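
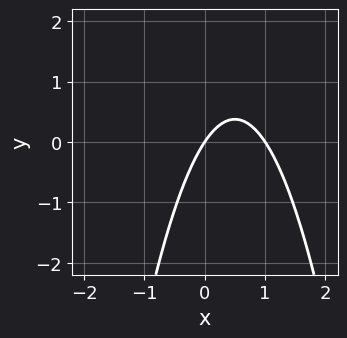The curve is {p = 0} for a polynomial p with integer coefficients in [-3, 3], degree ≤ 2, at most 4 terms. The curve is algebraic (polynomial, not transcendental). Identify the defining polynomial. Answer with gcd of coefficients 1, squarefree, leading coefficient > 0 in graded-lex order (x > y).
1. deg p = 2. The shape is more complex than any degree-1 curve.
2. Observable constraints: it crosses the y-axis at the gridline y = 0; among the integer gridlines, it crosses the x-axis at x ∈ {0, 1}.
3. Matching integer coefficients to the picture gives p.

3*x^2 - 3*x + 2*y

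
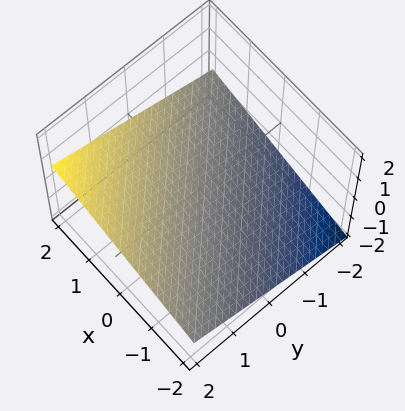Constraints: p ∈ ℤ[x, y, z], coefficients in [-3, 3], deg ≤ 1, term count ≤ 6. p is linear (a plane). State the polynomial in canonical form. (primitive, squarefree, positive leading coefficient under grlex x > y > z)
x + y - 3*z - 2

deg p = 1. Every cross-section is a straight line — this is a plane.
Observable constraints: it crosses the x-axis at the gridline x = 2; it crosses the y-axis at the gridline y = 2.
Fitting integer coefficients to these (and the overall shape) gives p.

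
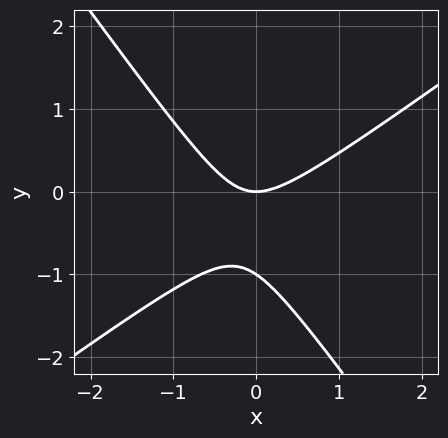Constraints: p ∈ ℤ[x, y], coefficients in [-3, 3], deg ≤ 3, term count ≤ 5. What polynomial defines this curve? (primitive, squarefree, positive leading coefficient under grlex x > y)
3*x^2 - 2*x*y - 3*y^2 - 3*y

(a) The degree is 2 — no degree-1 curve has this shape.
(b) From the visible intercepts: one x-axis crossing is at x = 0; among the integer gridlines, it crosses the y-axis at y ∈ {-1, 0}.
(c) Matching integer coefficients to the picture gives p.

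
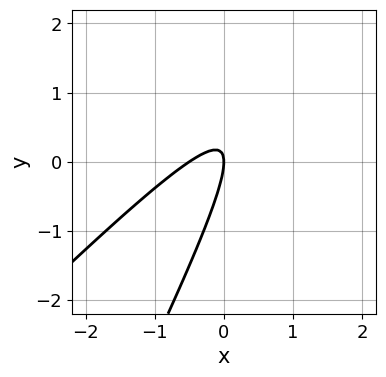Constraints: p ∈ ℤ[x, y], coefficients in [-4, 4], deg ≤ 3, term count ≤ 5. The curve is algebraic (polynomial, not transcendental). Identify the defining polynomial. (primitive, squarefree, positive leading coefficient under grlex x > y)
2*x^2 - 3*x*y + y^2 + x

(a) The degree is 2 — a generic line meets the curve in up to 2 points.
(b) Observable constraints: it meets the y-axis at y = 0 (among the integer gridlines); one x-axis crossing is at x = 0.
(c) Putting this together gives p.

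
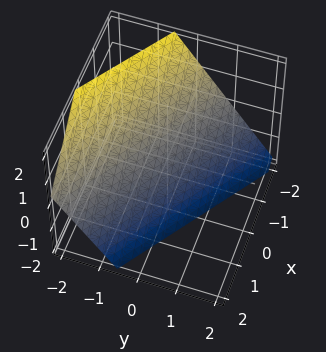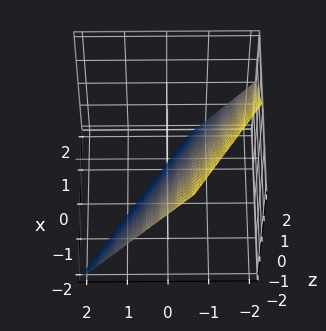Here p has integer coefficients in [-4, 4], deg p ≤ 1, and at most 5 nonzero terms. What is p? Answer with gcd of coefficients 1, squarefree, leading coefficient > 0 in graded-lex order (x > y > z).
2*x + 3*y + 2*z + 2

First, the degree is 1 — the surface is flat (a plane).
Next, reading off the gridlines: one z-axis crossing is at z = -1; it meets the x-axis at x = -1 (among the integer gridlines).
Finally, solving for integer coefficients yields p as stated.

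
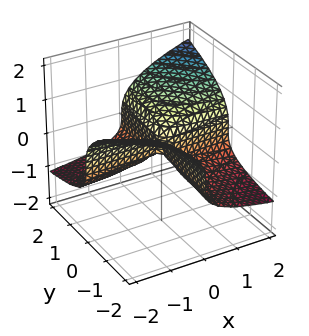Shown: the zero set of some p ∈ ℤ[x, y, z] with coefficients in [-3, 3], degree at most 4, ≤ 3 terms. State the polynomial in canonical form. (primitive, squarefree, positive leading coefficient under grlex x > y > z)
deg p = 3.
Observable constraints: the visible x-axis segment lies entirely on the surface; every point of the y-axis in the box is on the surface; one z-axis crossing is at z = 0.
Assembling these constraints gives the stated polynomial.

x*y*z - 3*z^3 + 2*x*y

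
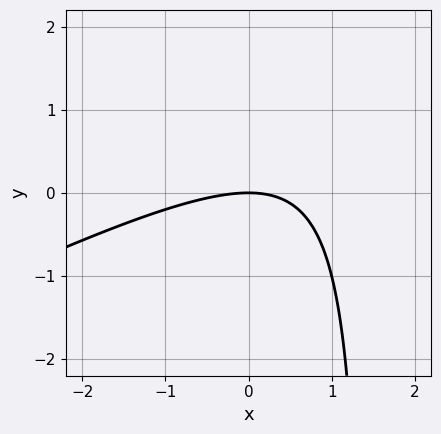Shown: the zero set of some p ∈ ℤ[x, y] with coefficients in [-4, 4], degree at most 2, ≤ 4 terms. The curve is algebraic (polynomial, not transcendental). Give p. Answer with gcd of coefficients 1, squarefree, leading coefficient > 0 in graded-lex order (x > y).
1. Degree: a generic line meets the curve in up to 2 points, so deg p = 2.
2. Checking where it meets the axes: one y-axis crossing is at y = 0; one x-axis crossing is at x = 0.
3. These observations pin down the coefficients.

x^2 - 2*x*y + 3*y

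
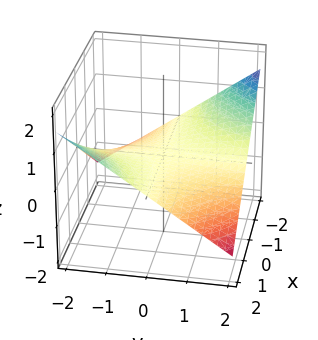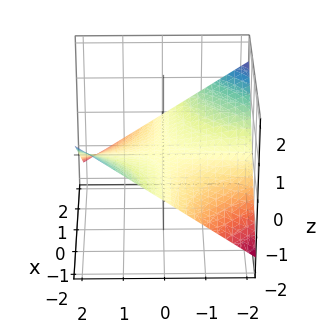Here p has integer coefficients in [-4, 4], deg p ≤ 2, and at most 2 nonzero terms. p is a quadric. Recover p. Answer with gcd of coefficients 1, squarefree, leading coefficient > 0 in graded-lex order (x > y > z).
x*y + 3*z

First, the degree is 2 — a hyperbolic paraboloid; a quadric.
Next, from the visible intercepts: it crosses the z-axis at the gridline z = 0; the visible y-axis segment lies entirely on the surface; every point of the x-axis in the box is on the surface.
Finally, together with the visible shape, these determine p as stated.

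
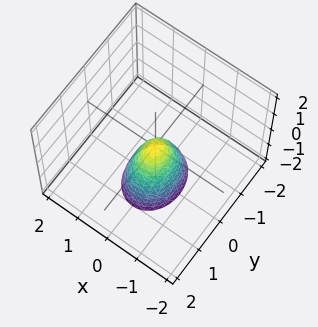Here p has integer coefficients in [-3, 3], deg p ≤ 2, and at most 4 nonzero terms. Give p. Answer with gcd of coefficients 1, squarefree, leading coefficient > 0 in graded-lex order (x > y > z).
First, deg p = 2. A single bowl opening along one axis; a quadric.
Then, symmetries: the x ↦ −x reflection is a symmetry, so x appears only in even powers; the y ↦ −y reflection is a symmetry, so y appears only in even powers.
Then, reading off the gridlines: it crosses the z-axis at the gridline z = 0; it meets the y-axis at y = 0 (among the integer gridlines); it meets the x-axis at x = 0 (among the integer gridlines).
Finally, assembling these constraints gives the stated polynomial.

3*x^2 + 2*y^2 + z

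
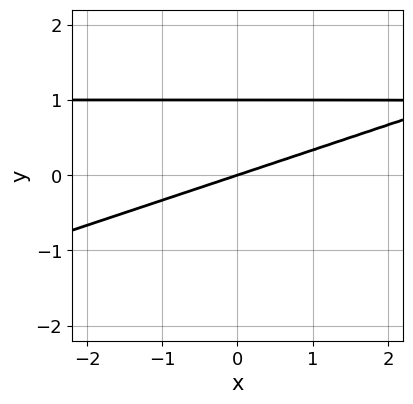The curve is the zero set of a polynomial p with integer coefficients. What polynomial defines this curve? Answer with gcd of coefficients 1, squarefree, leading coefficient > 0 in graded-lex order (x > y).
(a) deg p = 2.
(b) From the visible intercepts: it meets the x-axis at x = 0 (among the integer gridlines); among the integer gridlines, it crosses the y-axis at y ∈ {0, 1}.
(c) Putting this together gives p.

x*y - 3*y^2 - x + 3*y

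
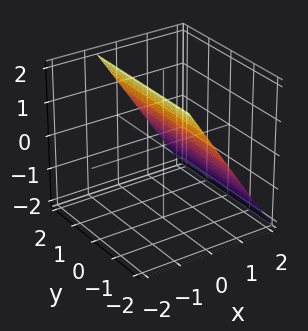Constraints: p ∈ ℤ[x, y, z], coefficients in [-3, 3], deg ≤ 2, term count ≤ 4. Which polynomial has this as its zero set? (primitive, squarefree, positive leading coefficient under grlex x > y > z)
(a) deg p = 1. The surface is flat (a plane).
(b) Observable constraints: it crosses the z-axis at the gridline z = 1; the surface avoids every integer y-axis point in the box.
(c) Putting this together gives p.

3*x + 2*z - 2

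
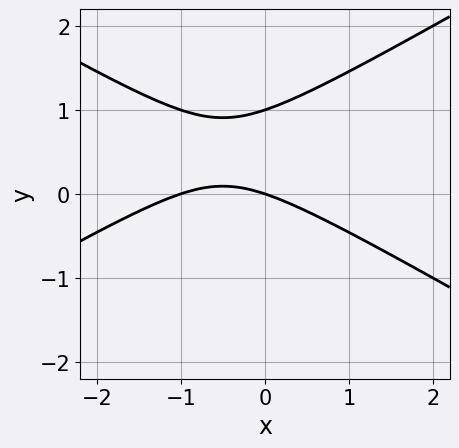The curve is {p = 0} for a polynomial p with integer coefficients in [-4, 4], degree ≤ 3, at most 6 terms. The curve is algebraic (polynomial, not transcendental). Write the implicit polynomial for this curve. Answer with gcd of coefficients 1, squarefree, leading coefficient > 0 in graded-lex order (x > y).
x^2 - 3*y^2 + x + 3*y

1. The degree is 2 — the shape is more complex than any degree-1 curve.
2. Checking where it meets the axes: the y-axis gridline crossings are at y ∈ {0, 1}; among the integer gridlines, it crosses the x-axis at x ∈ {-1, 0}.
3. Fitting integer coefficients to these (and the overall shape) gives p.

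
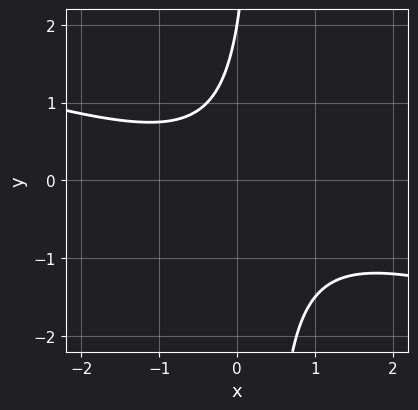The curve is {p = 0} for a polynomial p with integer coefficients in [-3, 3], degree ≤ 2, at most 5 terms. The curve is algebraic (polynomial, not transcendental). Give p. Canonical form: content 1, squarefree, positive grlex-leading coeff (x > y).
x^2 + 3*x*y - y + 2

The degree is 2 — the shape is more complex than any degree-1 curve.
Reading off the gridlines: the curve avoids every integer x-axis point in the box; it meets the y-axis at y = 2 (among the integer gridlines).
Matching integer coefficients to the picture gives p.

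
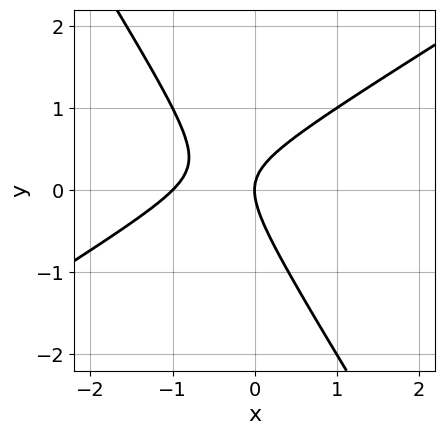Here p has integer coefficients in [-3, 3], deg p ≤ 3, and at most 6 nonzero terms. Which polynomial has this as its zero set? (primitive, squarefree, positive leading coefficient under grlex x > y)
x^2 - x*y - y^2 + x

1. The degree is 2 — no degree-1 curve has this shape.
2. Reading off the gridlines: it crosses the y-axis at the gridline y = 0; the x-axis gridline crossings are at x ∈ {-1, 0}.
3. Together with the visible shape, these determine p as stated.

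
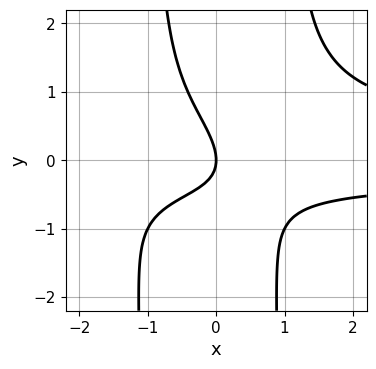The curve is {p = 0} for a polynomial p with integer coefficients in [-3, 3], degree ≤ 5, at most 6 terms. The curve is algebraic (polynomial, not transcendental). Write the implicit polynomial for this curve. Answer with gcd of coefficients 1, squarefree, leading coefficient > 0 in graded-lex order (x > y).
x^2*y^2 - x*y - y^2 - x

First, deg p = 4. No degree-3 curve has this shape.
Then, checking where it meets the axes: it meets the y-axis at y = 0 (among the integer gridlines); one x-axis crossing is at x = 0.
Finally, these observations pin down the coefficients.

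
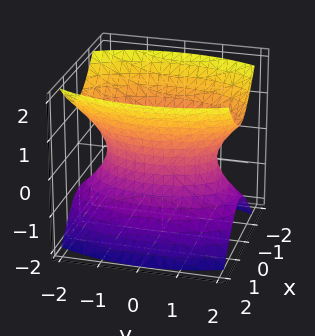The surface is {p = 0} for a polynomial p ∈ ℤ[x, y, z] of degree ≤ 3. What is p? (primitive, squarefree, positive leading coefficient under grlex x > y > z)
3*x^2 + y^2 - 2*z^2 - 2

Degree: one connected sheet with a waist; a quadric, so deg p = 2.
Symmetries: mirror symmetry z ↦ −z ⇒ only even powers of z; the y ↦ −y reflection is a symmetry, so y appears only in even powers; the x ↦ −x reflection is a symmetry, so x appears only in even powers.
Checking where it meets the axes: no z-intercept at any integer in the box.
Assembling these constraints gives the stated polynomial.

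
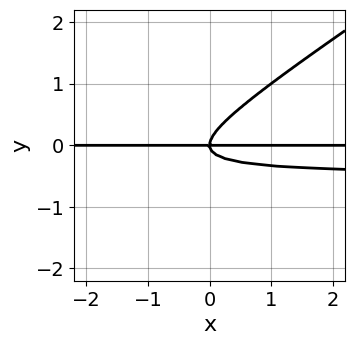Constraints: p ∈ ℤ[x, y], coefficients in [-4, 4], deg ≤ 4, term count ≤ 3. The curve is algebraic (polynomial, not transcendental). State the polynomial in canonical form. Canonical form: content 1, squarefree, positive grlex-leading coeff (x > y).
2*x*y^2 - 3*y^3 + x*y

1. deg p = 3. No degree-2 curve has this shape.
2. Reading off the gridlines: one y-axis crossing is at y = 0; the visible x-axis segment lies entirely on the curve.
3. Putting this together gives p.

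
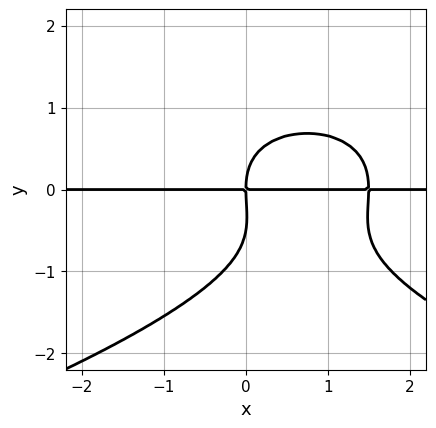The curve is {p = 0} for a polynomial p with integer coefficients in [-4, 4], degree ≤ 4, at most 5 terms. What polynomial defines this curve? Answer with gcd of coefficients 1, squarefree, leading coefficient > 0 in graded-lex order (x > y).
First, deg p = 4. The shape is more complex than any degree-3 curve.
Then, checking where it meets the axes: it meets the y-axis at y = 0 (among the integer gridlines); every point of the x-axis in the box is on the curve.
Finally, fitting integer coefficients to these (and the overall shape) gives p.

2*y^4 + 2*x^2*y + y^3 - 3*x*y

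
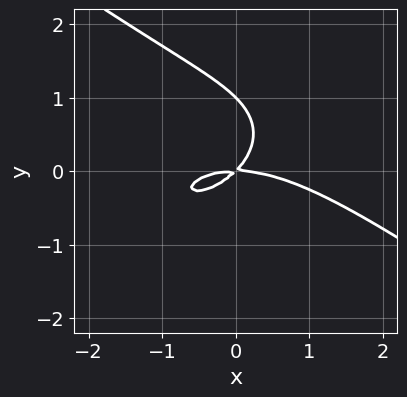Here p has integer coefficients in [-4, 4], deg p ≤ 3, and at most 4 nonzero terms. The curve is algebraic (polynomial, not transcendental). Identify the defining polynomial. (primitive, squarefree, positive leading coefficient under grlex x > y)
1. Degree: a generic line meets the curve in up to 3 points, so deg p = 3.
2. Checking where it meets the axes: it crosses the x-axis at the gridline x = 0; among the integer gridlines, it crosses the y-axis at y ∈ {0, 1}.
3. Together with the visible shape, these determine p as stated.

x^3 + 3*y^3 + 3*x*y - 3*y^2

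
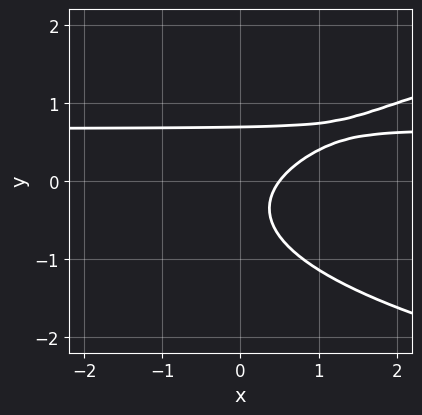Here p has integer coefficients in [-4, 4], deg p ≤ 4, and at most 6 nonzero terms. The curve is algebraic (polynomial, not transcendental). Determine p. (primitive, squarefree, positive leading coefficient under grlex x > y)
3*y^3 - 3*x*y + 2*x - 1

(a) Degree: a generic line meets the curve in up to 3 points, so deg p = 3.
(b) Putting this together gives p.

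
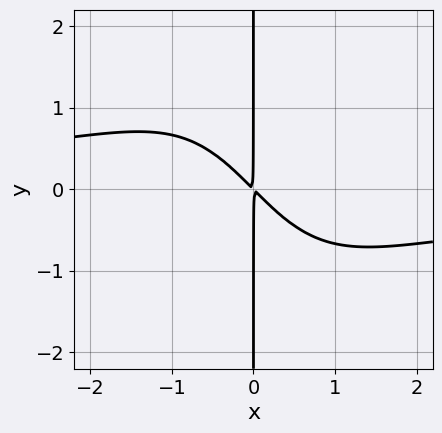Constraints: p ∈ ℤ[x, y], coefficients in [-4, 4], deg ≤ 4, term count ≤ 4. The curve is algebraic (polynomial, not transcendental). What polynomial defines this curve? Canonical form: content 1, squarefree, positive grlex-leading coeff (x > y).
(a) Degree: the shape is more complex than any degree-3 curve, so deg p = 4.
(b) Reading off the gridlines: every point of the y-axis in the box is on the curve.
(c) Solving for integer coefficients yields p as stated.

x^3*y + 2*x^2 + 2*x*y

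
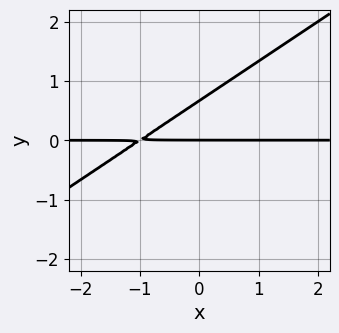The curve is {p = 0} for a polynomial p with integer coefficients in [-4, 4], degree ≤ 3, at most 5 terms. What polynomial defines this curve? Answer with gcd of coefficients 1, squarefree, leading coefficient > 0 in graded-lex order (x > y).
1. The degree is 2 — a generic line meets the curve in up to 2 points.
2. From the axis intercepts and sections: every point of the x-axis in the box is on the curve; one y-axis crossing is at y = 0.
3. Solving for integer coefficients yields p as stated.

2*x*y - 3*y^2 + 2*y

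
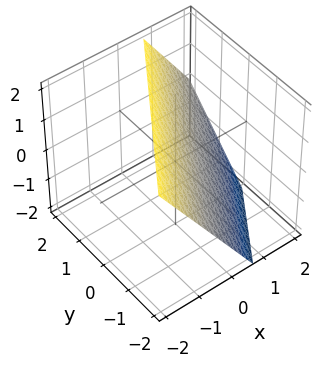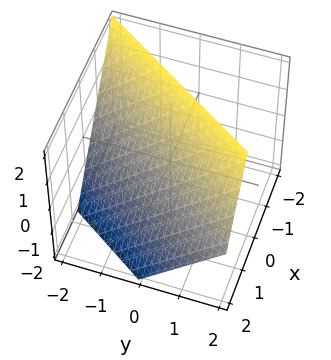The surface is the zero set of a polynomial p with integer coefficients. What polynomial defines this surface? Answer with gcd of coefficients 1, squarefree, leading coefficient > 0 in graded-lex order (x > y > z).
1. deg p = 1. The surface is flat (a plane).
2. From the axis intercepts and sections: one y-axis crossing is at y = -1; it crosses the z-axis at the gridline z = 1.
3. Assembling these constraints gives the stated polynomial.

3*x - 2*y + 2*z - 2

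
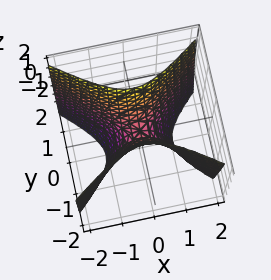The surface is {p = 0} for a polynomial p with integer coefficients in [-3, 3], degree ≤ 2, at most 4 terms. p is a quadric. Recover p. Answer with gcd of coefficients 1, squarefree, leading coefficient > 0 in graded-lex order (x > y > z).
2*x^2 - 3*y^2 + z

1. Degree: a hyperbolic paraboloid; a quadric, so deg p = 2.
2. Symmetries: it's symmetric under y → −y, forcing even powers of y; it's symmetric under x → −x, forcing even powers of x.
3. From the axis intercepts and sections: it meets the z-axis at z = 0 (among the integer gridlines); it crosses the y-axis at the gridline y = 0; one x-axis crossing is at x = 0.
4. Putting this together gives p.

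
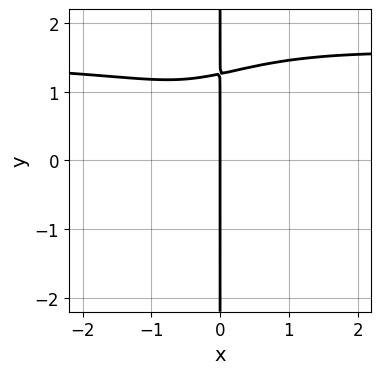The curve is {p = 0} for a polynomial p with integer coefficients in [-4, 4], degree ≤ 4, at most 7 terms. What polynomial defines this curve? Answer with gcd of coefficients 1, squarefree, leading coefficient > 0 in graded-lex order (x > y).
2*x^3*y + x*y^3 - 3*x^3 - x^2 - 2*x

1. The degree is 4 — no degree-3 curve has this shape.
2. Against the integer gridlines: it crosses the x-axis at the gridline x = 0; the visible y-axis segment lies entirely on the curve.
3. Together with the visible shape, these determine p as stated.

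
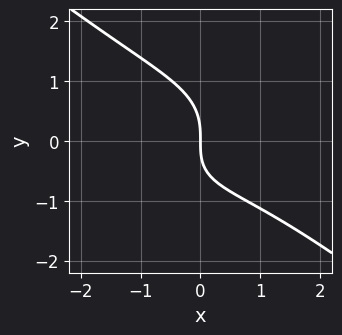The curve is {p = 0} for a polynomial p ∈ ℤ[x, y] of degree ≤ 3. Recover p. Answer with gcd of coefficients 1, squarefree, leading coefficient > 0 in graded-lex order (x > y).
1. deg p = 3. No degree-2 curve has this shape.
2. From the axis intercepts and sections: it crosses the y-axis at the gridline y = 0; one x-axis crossing is at x = 0.
3. Assembling these constraints gives the stated polynomial.

x^3 + 2*y^3 + x*y + 3*x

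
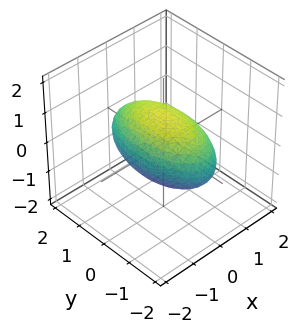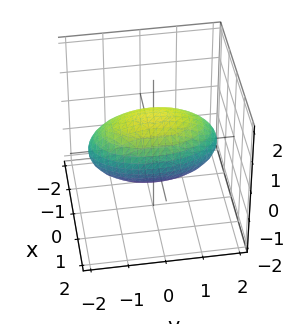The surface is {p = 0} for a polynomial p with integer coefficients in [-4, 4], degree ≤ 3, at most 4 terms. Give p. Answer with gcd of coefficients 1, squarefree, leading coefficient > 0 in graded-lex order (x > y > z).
3*x^2 + y^2 + 3*z^2 - 3

Degree: bounded and convex; a quadric, so deg p = 2.
Symmetries: the z ↦ −z reflection is a symmetry, so z appears only in even powers; mirror symmetry y ↦ −y ⇒ only even powers of y; the x ↦ −x reflection is a symmetry, so x appears only in even powers.
Checking where it meets the axes: the x-axis gridline crossings are at x ∈ {-1, 1}; the z-axis gridline crossings are at z ∈ {-1, 1}.
Assembling these constraints gives the stated polynomial.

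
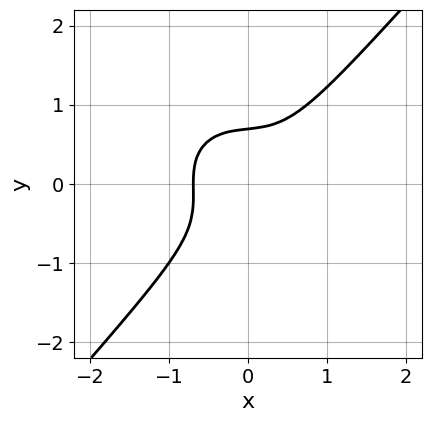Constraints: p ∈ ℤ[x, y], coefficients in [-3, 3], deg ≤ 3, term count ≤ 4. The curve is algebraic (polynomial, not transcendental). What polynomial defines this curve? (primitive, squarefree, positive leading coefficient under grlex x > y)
Degree: a generic line meets the curve in up to 3 points, so deg p = 3.
Matching integer coefficients to the picture gives p.

3*x^3 + x*y^2 - 3*y^3 + 1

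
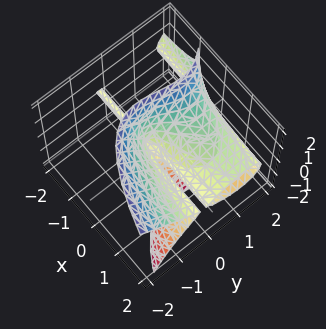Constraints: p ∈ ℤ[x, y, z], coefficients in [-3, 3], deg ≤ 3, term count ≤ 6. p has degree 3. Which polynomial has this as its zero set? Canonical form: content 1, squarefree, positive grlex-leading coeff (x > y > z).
1. The degree is 3 — no degree-2 surface has this shape.
2. Observable constraints: the visible x-axis segment lies entirely on the surface; it meets the y-axis at y = 0 (among the integer gridlines).
3. These observations pin down the coefficients.

3*x*z^2 + 2*y^3 + z^3 - 3*y^2 - y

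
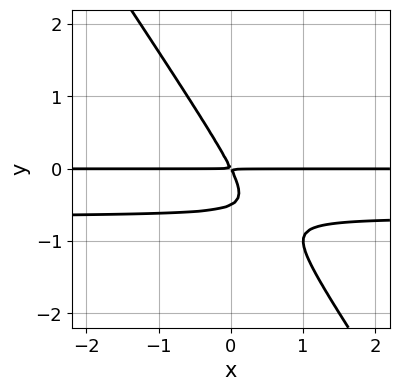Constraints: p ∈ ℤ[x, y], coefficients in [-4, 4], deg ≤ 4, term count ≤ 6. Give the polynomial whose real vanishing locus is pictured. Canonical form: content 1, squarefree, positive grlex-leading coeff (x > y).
The degree is 3 — the shape is more complex than any degree-2 curve.
Observable constraints: every point of the x-axis in the box is on the curve.
Putting this together gives p.

3*x*y^2 + 2*y^3 + 2*x*y + y^2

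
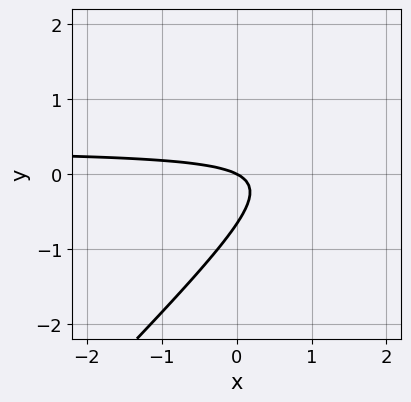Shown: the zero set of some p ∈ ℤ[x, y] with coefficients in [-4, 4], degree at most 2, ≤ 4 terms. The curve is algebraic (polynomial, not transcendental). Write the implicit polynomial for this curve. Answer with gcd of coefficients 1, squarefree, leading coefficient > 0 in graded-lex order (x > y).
(a) Degree: a generic line meets the curve in up to 2 points, so deg p = 2.
(b) Against the integer gridlines: it crosses the y-axis at the gridline y = 0; it crosses the x-axis at the gridline x = 0.
(c) Assembling these constraints gives the stated polynomial.

3*x*y - 3*y^2 - x - 2*y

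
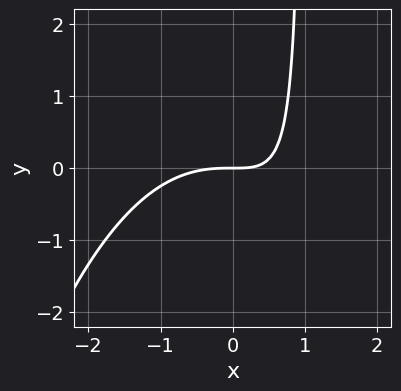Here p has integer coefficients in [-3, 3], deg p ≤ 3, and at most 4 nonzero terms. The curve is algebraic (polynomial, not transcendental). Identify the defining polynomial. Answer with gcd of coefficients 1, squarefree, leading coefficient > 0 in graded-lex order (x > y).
1. Degree: the shape is more complex than any degree-2 curve, so deg p = 3.
2. Reading off the gridlines: it meets the x-axis at x = 0 (among the integer gridlines); one y-axis crossing is at y = 0.
3. Matching integer coefficients to the picture gives p.

x^3 + 2*x*y - 2*y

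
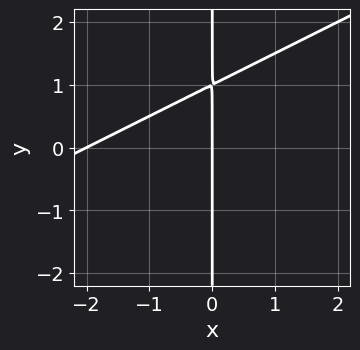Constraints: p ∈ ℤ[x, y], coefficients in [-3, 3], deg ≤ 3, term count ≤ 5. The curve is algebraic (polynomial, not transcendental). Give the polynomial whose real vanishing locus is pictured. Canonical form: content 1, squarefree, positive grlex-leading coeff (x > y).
deg p = 2. No degree-1 curve has this shape.
From the axis intercepts and sections: the visible y-axis segment lies entirely on the curve; among the integer gridlines, it crosses the x-axis at x ∈ {-2, 0}.
Assembling these constraints gives the stated polynomial.

x^2 - 2*x*y + 2*x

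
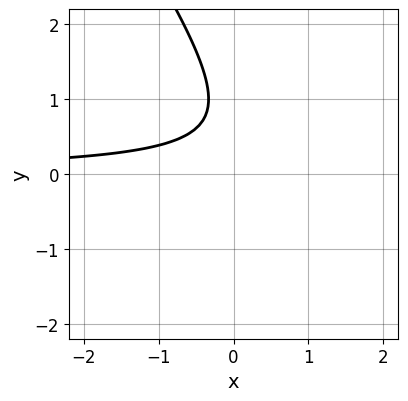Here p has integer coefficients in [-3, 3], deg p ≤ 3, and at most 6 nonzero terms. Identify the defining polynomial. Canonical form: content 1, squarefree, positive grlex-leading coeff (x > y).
3*x*y + 2*y^2 - 3*y + 2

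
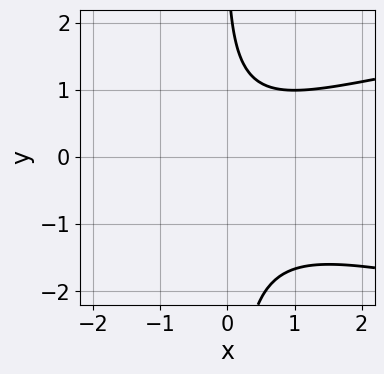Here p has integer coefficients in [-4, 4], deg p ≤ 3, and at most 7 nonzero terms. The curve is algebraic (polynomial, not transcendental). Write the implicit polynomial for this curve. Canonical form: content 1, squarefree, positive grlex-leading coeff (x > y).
3*x*y^2 - 2*x^2 + x*y + y - 3

(a) deg p = 3. The shape is more complex than any degree-2 curve.
(b) From the visible intercepts: it misses every integer gridline on the y-axis; the curve avoids every integer x-axis point in the box.
(c) Together with the visible shape, these determine p as stated.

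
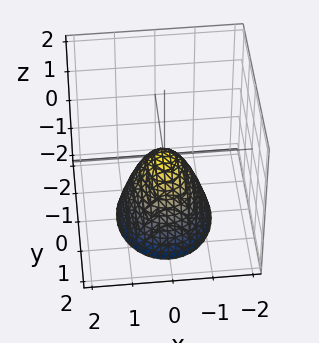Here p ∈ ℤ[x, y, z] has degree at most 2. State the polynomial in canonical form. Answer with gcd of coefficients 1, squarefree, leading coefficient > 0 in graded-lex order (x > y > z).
(a) Degree: a paraboloid; a quadric, so deg p = 2.
(b) Symmetries: it's symmetric under x → −x, forcing even powers of x; the y ↦ −y reflection is a symmetry, so y appears only in even powers.
(c) From the visible intercepts: it crosses the z-axis at the gridline z = 0; it meets the y-axis at y = 0 (among the integer gridlines); it crosses the x-axis at the gridline x = 0.
(d) Together with the visible shape, these determine p as stated.

3*x^2 + 2*y^2 + 2*z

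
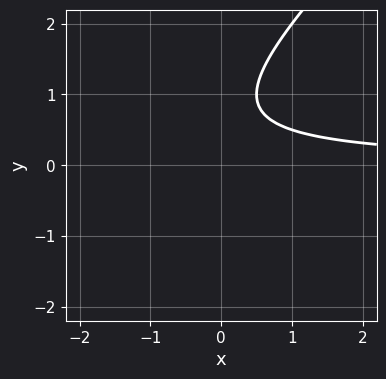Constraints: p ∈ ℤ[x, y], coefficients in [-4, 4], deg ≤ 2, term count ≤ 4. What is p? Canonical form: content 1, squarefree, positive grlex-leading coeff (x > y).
2*x*y - 2*y^2 + 3*y - 2

First, the degree is 2 — no degree-1 curve has this shape.
Next, checking where it meets the axes: the curve avoids every integer y-axis point in the box; the curve avoids every integer x-axis point in the box.
Finally, these observations pin down the coefficients.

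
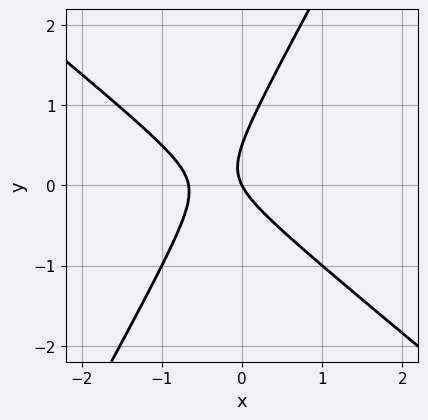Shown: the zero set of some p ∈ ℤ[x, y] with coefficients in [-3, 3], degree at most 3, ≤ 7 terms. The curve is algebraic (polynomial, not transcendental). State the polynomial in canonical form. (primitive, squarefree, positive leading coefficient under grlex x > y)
3*x^2 + 2*x*y - 2*y^2 + 2*x + y

(a) Degree: no degree-1 curve has this shape, so deg p = 2.
(b) Observable constraints: one x-axis crossing is at x = 0; one y-axis crossing is at y = 0.
(c) Matching integer coefficients to the picture gives p.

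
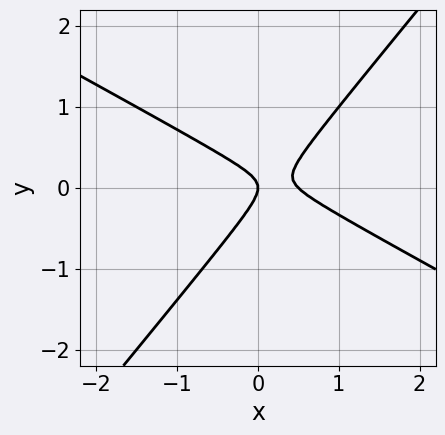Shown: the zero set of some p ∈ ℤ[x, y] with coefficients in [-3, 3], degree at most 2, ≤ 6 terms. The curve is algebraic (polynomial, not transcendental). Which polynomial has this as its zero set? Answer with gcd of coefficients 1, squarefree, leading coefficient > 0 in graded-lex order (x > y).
First, the degree is 2 — no degree-1 curve has this shape.
Next, reading off the gridlines: it crosses the y-axis at the gridline y = 0; it crosses the x-axis at the gridline x = 0.
Finally, matching integer coefficients to the picture gives p.

2*x^2 + 2*x*y - 3*y^2 - x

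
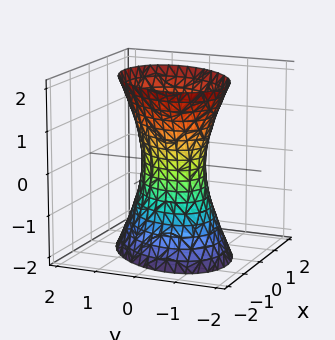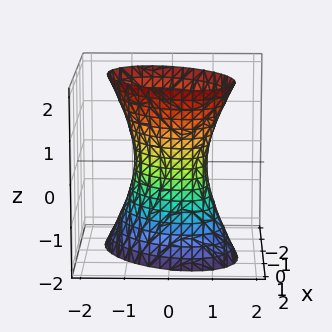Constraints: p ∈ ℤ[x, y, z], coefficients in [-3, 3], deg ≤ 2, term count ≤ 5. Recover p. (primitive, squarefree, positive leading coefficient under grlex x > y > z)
3*x^2 - 2*x*y + 3*y^2 - z^2 - 2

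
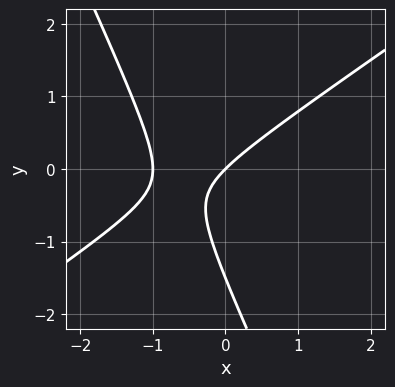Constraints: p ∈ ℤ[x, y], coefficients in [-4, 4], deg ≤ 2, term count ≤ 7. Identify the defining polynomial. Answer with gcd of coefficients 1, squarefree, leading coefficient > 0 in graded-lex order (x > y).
3*x^2 - 3*x*y - 2*y^2 + 3*x - 3*y

1. deg p = 2.
2. Checking where it meets the axes: it crosses the y-axis at the gridline y = 0; the x-axis gridline crossings are at x ∈ {-1, 0}.
3. Solving for integer coefficients yields p as stated.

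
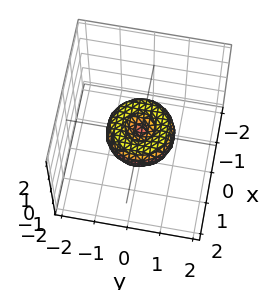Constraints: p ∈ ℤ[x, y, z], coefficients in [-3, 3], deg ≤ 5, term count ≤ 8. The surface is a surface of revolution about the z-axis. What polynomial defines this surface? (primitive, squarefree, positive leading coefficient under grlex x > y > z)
deg p = 4. The shape is more complex than any degree-3 surface.
Symmetries: the z-axis is an axis of rotation, so x and y enter only as x² + y².
Reading off the gridlines: the y-axis gridline crossings are at y ∈ {-1, 0, 1}; among the integer gridlines, it crosses the x-axis at x ∈ {-1, 0, 1}; a circular section at z = 0 has radius exactly 1; it crosses the z-axis at the gridline z = 0.
Solving for integer coefficients yields p as stated.

x^4 + 2*x^2*y^2 + y^4 - x^2 - y^2 + z^2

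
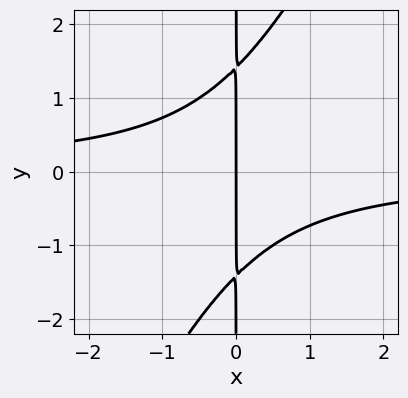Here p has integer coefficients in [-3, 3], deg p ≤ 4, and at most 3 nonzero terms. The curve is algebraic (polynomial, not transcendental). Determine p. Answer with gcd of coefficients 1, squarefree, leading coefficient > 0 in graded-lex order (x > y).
1. The degree is 3 — the shape is more complex than any degree-2 curve.
2. Against the integer gridlines: the visible y-axis segment lies entirely on the curve; it meets the x-axis at x = 0 (among the integer gridlines).
3. Assembling these constraints gives the stated polynomial.

2*x^2*y - x*y^2 + 2*x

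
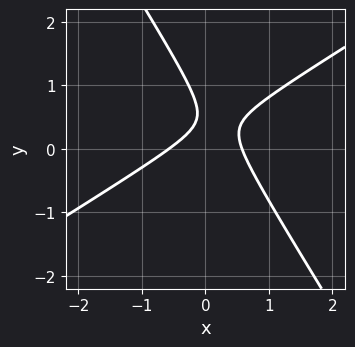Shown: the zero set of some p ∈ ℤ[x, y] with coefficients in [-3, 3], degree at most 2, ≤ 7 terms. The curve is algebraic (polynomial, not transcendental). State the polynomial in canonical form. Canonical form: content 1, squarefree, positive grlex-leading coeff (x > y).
3*x^2 - 3*x*y - 3*y^2 + 3*y - 1

(a) deg p = 2. No degree-1 curve has this shape.
(b) Observable constraints: the curve avoids every integer y-axis point in the box.
(c) Together with the visible shape, these determine p as stated.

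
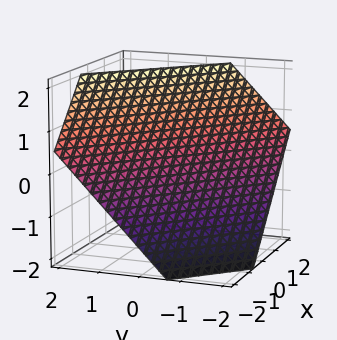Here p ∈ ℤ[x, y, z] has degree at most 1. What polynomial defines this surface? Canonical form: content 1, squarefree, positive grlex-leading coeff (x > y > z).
3*x + 3*y - 3*z + 2

(a) deg p = 1. Every cross-section is a straight line — this is a plane.
(b) Matching integer coefficients to the picture gives p.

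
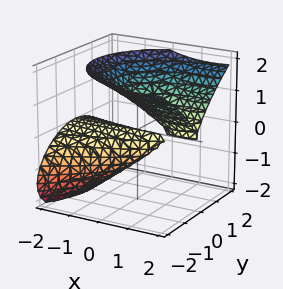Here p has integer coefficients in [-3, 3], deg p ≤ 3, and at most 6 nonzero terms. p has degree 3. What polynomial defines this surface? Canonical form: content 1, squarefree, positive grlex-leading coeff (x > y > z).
(a) I count 2 distinct pieces. Treating them together as one polynomial.
(b) The degree is 3 — no degree-2 surface has this shape.
(c) Reading off the gridlines: one y-axis crossing is at y = 0; the z-axis gridline crossings are at z ∈ {-1, 0, 1}; every point of the x-axis in the box is on the surface.
(d) Solving for integer coefficients yields p as stated.

x^2*z - 2*z^3 - 3*x*z + 3*y^2 + 2*z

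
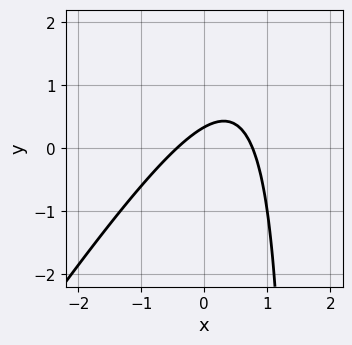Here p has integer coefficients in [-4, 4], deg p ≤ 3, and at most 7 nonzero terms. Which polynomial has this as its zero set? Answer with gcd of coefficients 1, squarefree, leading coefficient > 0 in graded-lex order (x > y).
(a) deg p = 2. A generic line meets the curve in up to 2 points.
(b) Matching integer coefficients to the picture gives p.

3*x^2 - 2*x*y - x + 3*y - 1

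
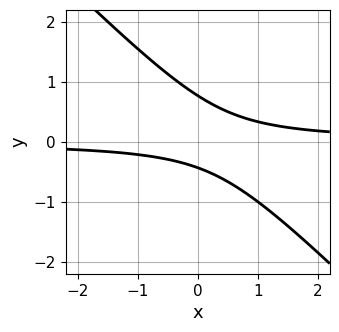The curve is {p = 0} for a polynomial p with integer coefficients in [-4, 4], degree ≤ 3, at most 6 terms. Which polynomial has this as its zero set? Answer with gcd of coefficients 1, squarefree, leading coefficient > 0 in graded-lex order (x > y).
First, deg p = 2. No degree-1 curve has this shape.
Then, reading off the gridlines: the curve avoids every integer x-axis point in the box.
Finally, together with the visible shape, these determine p as stated.

3*x*y + 3*y^2 - y - 1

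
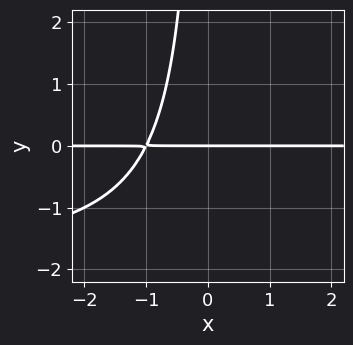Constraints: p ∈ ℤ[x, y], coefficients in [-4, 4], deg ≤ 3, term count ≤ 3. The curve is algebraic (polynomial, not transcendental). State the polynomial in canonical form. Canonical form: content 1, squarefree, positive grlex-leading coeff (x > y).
1. The degree is 3 — no degree-2 curve has this shape.
2. From the visible intercepts: every point of the x-axis in the box is on the curve; it meets the y-axis at y = 0 (among the integer gridlines).
3. The integer polynomial consistent with all of this is the stated p.

x*y^2 + 2*x*y + 2*y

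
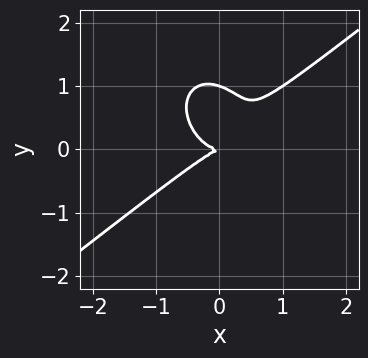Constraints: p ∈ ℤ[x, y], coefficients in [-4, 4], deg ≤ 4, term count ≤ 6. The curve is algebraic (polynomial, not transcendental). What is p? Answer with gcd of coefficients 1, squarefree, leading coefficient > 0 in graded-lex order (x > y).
First, deg p = 3. No degree-2 curve has this shape.
Next, reading off the gridlines: the y-axis gridline crossings are at y ∈ {0, 1}; it meets the x-axis at x = 0 (among the integer gridlines).
Finally, matching integer coefficients to the picture gives p.

3*x^3 - 2*x^2*y - 3*y^3 - x*y + 3*y^2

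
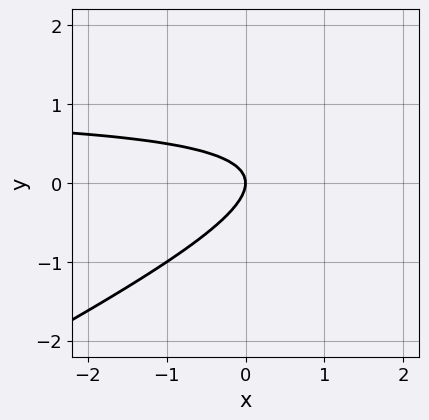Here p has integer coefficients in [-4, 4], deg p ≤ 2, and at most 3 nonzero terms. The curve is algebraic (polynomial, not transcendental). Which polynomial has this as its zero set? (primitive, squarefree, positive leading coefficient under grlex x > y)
x*y - 2*y^2 - x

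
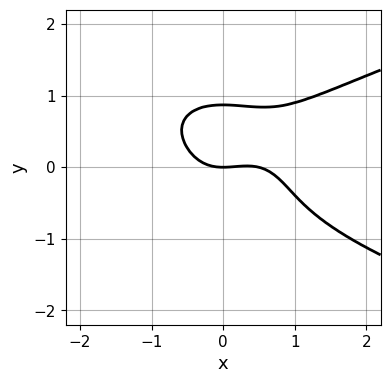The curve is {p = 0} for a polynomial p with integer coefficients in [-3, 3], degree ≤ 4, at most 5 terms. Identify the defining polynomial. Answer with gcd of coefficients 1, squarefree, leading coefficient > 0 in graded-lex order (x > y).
x^2*y^2 + 3*y^4 - 2*x^3 + x^2 - 2*y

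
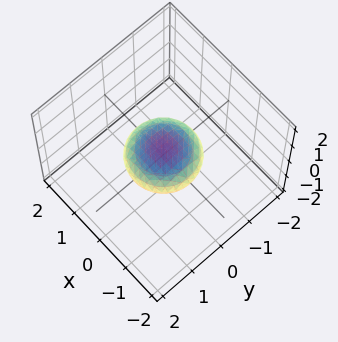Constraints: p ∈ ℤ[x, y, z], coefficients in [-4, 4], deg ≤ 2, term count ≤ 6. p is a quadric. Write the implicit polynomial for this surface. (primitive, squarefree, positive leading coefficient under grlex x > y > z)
x^2 + y^2 + 3*z^2 - 1

1. The degree is 2 — a closed, bounded, convex surface; a quadric.
2. Symmetries: it's symmetric under z → −z, forcing even powers of z; every cross-section ⟂ z is a circle, so x, y appear only via x² + y².
3. Reading off the gridlines: a circular section at z = 0 has radius exactly 1; among the integer gridlines, it crosses the x-axis at x ∈ {-1, 1}; the y-axis gridline crossings are at y ∈ {-1, 1}.
4. Together with the visible shape, these determine p as stated.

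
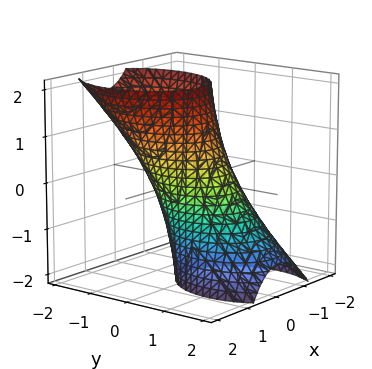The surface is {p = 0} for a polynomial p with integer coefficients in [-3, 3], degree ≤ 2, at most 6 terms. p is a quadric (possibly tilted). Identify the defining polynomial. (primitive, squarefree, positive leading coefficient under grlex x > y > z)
Degree: a generic line meets the surface in up to 2 points, so deg p = 2.
Observable constraints: the surface avoids every integer z-axis point in the box; the y-axis gridline crossings are at y ∈ {-1, 1}.
Fitting integer coefficients to these (and the overall shape) gives p.

3*x^2 - x*z + 2*y^2 + 2*y*z - 2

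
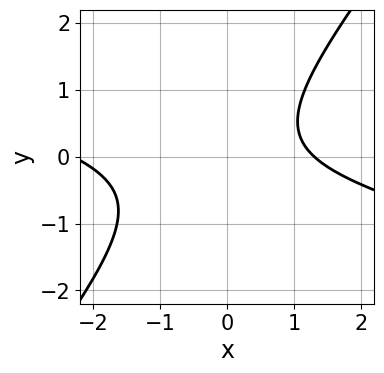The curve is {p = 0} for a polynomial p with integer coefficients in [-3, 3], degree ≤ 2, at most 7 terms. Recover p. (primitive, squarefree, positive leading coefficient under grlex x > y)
x^2 + 3*x*y - 3*y^2 + x - 3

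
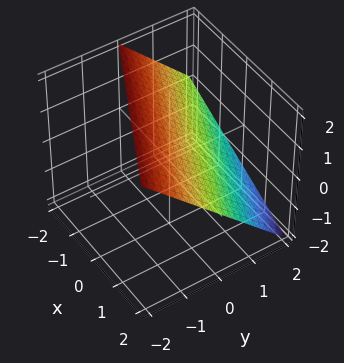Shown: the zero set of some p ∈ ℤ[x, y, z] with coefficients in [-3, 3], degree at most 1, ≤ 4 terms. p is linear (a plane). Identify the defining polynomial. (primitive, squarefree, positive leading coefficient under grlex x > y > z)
First, degree: every cross-section is a straight line — this is a plane, so deg p = 1.
Next, from the axis intercepts and sections: it crosses the y-axis at the gridline y = 1; one z-axis crossing is at z = 1.
Finally, matching integer coefficients to the picture gives p.

x + 2*y + 2*z - 2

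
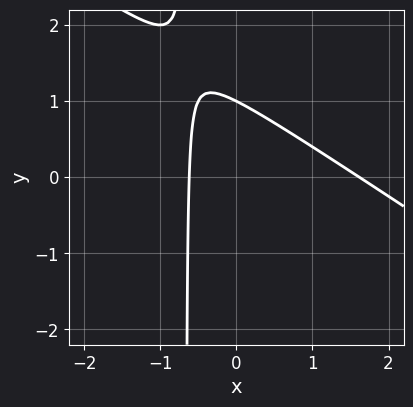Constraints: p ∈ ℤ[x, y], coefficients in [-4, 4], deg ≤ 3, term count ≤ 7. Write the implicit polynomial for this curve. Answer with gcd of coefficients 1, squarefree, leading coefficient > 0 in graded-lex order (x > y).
deg p = 2.
From the visible intercepts: it meets the y-axis at y = 1 (among the integer gridlines).
Assembling these constraints gives the stated polynomial.

2*x^2 + 3*x*y - 2*x + 2*y - 2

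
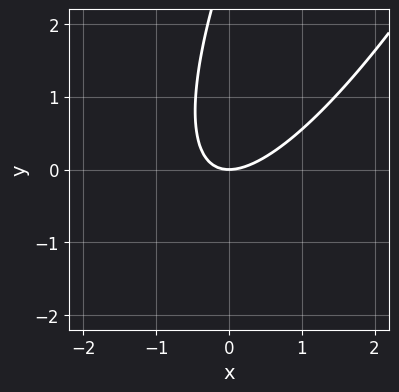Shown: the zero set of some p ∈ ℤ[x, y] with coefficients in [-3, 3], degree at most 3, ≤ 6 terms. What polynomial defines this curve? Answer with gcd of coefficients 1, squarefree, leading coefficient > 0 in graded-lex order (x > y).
Degree: the shape is more complex than any degree-1 curve, so deg p = 2.
Observable constraints: it meets the x-axis at x = 0 (among the integer gridlines); it crosses the y-axis at the gridline y = 0.
Together with the visible shape, these determine p as stated.

3*x^2 - 3*x*y + y^2 - 3*y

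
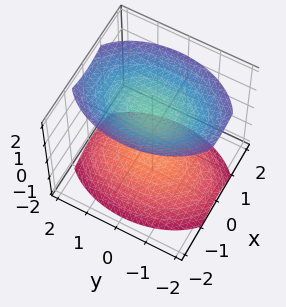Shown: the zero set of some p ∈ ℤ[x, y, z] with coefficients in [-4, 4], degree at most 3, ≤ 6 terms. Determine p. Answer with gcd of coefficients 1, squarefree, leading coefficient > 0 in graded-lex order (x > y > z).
(a) There are 2 components.
(b) deg p = 2.
(c) Symmetries: mirror symmetry y ↦ −y ⇒ only even powers of y; the x ↦ −x reflection is a symmetry, so x appears only in even powers; the z ↦ −z reflection is a symmetry, so z appears only in even powers.
(d) Observable constraints: the surface avoids every integer y-axis point in the box; no x-intercept at any integer in the box.
(e) Fitting integer coefficients to these (and the overall shape) gives p.

2*x^2 + y^2 - 2*z^2 + 3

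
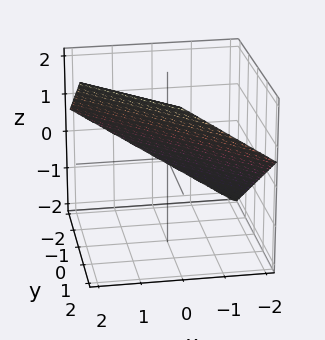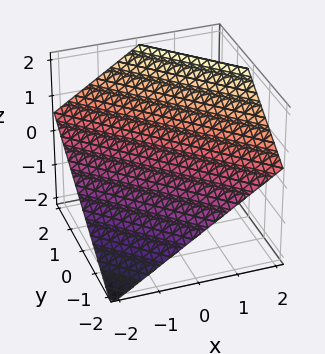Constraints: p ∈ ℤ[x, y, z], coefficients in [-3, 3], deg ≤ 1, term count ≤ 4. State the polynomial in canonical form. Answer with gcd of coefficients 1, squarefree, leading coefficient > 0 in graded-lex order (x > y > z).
First, degree: every cross-section is a straight line — this is a plane, so deg p = 1.
Next, from the visible intercepts: it crosses the y-axis at the gridline y = -1; it crosses the x-axis at the gridline x = -1.
Finally, fitting integer coefficients to these (and the overall shape) gives p.

2*x + 2*y - 3*z + 2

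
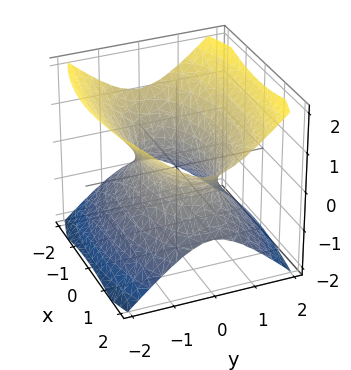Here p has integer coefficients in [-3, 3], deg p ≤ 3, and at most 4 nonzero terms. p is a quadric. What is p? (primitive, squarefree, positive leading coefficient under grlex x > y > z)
1. Degree: an hourglass — one-sheet hyperboloid; a quadric, so deg p = 2.
2. Symmetries: mirror symmetry z ↦ −z ⇒ only even powers of z; it's symmetric under x → −x, forcing even powers of x; the y ↦ −y reflection is a symmetry, so y appears only in even powers.
3. From the visible intercepts: it misses every integer gridline on the z-axis.
4. Together with the visible shape, these determine p as stated.

x^2 + 3*y^2 - 3*z^2 - 2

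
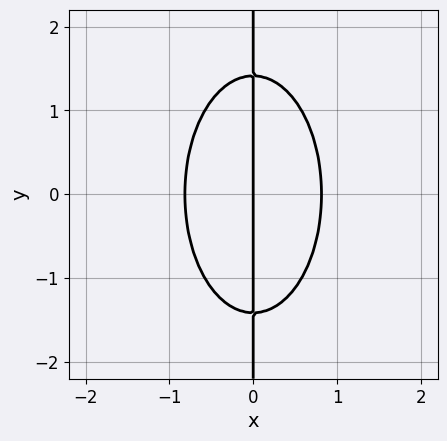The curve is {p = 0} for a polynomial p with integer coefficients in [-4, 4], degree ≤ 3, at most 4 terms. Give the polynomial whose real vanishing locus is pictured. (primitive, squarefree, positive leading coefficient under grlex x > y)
3*x^3 + x*y^2 - 2*x

deg p = 3. No degree-2 curve has this shape.
Symmetries: mirror symmetry y ↦ −y ⇒ only even powers of y.
From the visible intercepts: it crosses the x-axis at the gridline x = 0; every point of the y-axis in the box is on the curve.
Fitting integer coefficients to these (and the overall shape) gives p.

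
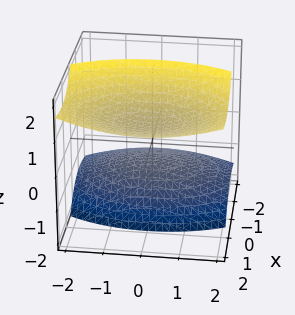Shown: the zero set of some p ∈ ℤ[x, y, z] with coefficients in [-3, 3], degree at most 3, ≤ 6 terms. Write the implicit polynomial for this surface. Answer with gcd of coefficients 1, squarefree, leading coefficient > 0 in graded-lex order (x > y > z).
2*x^2 - 3*x*z + y^2 - 2*z^2 + 2

1. The picture has 2 separate pieces. They look like related sheets of one shape, so recover p as a whole.
2. deg p = 2. No degree-1 surface has this shape.
3. Reading off the gridlines: the surface avoids every integer x-axis point in the box; the surface avoids every integer y-axis point in the box; among the integer gridlines, it crosses the z-axis at z ∈ {-1, 1}.
4. Fitting integer coefficients to these (and the overall shape) gives p.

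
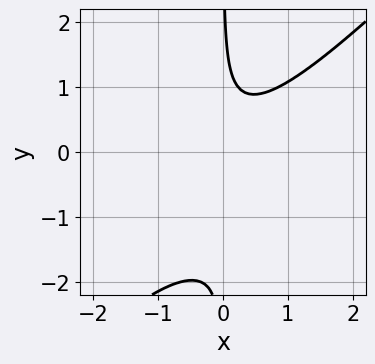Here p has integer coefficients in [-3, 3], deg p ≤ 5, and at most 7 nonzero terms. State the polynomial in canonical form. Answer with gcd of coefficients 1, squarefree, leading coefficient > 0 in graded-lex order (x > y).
2*x^4 - 2*x*y^3 - 3*x*y^2 + 3*x^2 + 1

First, deg p = 4. A generic line meets the curve in up to 4 points.
Then, against the integer gridlines: it misses every integer gridline on the x-axis; the curve avoids every integer y-axis point in the box.
Finally, solving for integer coefficients yields p as stated.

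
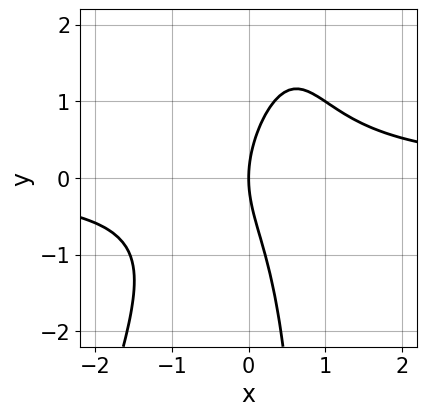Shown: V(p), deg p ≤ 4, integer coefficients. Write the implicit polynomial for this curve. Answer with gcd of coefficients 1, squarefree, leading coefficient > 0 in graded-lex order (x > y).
1. deg p = 3.
2. Against the integer gridlines: it meets the y-axis at y = 0 (among the integer gridlines); it meets the x-axis at x = 0 (among the integer gridlines).
3. Matching integer coefficients to the picture gives p.

3*x^2*y - x*y^2 + y^2 - 3*x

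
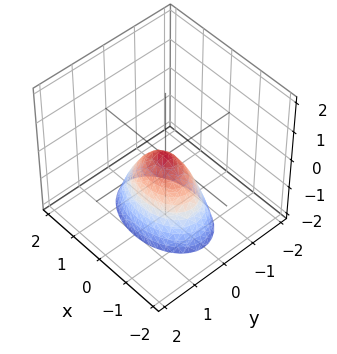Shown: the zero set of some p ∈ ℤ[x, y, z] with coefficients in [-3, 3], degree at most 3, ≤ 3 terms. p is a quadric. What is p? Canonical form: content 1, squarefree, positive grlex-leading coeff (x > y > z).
1. deg p = 2. A single bowl opening along one axis; a quadric.
2. Symmetries: it's symmetric under x → −x, forcing even powers of x; the y ↦ −y reflection is a symmetry, so y appears only in even powers.
3. From the axis intercepts and sections: one x-axis crossing is at x = 0; one z-axis crossing is at z = 0.
4. The integer polynomial consistent with all of this is the stated p.

x^2 + 2*y^2 + z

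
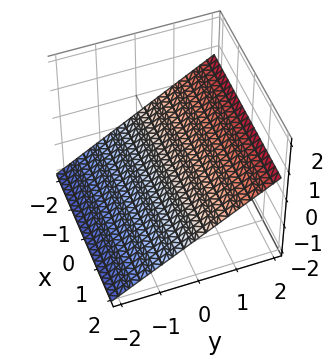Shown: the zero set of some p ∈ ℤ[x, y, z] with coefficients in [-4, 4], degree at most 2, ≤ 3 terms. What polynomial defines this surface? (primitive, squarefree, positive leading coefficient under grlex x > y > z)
(a) The degree is 1 — every cross-section is a straight line — this is a plane.
(b) Reading off the gridlines: one y-axis crossing is at y = 1; the surface avoids every integer x-axis point in the box.
(c) Fitting integer coefficients to these (and the overall shape) gives p.

2*y - 3*z - 2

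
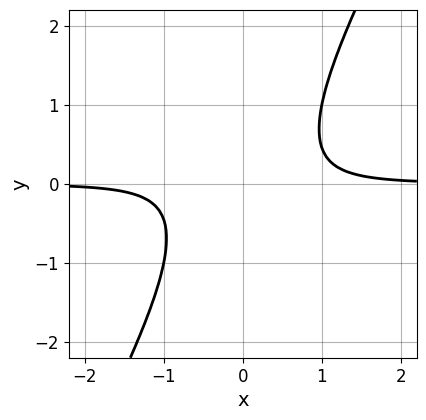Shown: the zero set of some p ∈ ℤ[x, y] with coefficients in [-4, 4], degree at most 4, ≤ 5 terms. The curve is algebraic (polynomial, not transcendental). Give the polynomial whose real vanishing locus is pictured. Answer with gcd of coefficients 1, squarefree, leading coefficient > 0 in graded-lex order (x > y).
1. The degree is 4 — the shape is more complex than any degree-3 curve.
2. Reading off the gridlines: it misses every integer gridline on the x-axis; the curve avoids every integer y-axis point in the box.
3. Solving for integer coefficients yields p as stated.

3*x^3*y + x*y^3 - y^4 - 2*y^2 - 1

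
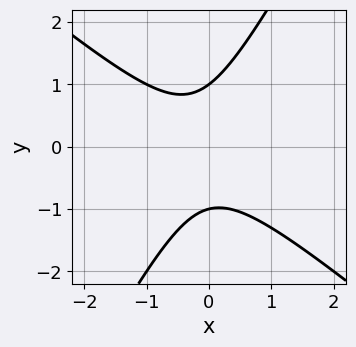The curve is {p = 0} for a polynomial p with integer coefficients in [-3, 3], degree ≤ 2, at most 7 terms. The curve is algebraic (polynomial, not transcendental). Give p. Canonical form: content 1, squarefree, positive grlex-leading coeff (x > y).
1. Degree: the shape is more complex than any degree-1 curve, so deg p = 2.
2. Checking where it meets the axes: the curve avoids every integer x-axis point in the box; the y-axis gridline crossings are at y ∈ {-1, 1}.
3. Assembling these constraints gives the stated polynomial.

3*x^2 + 2*x*y - 2*y^2 + x + 2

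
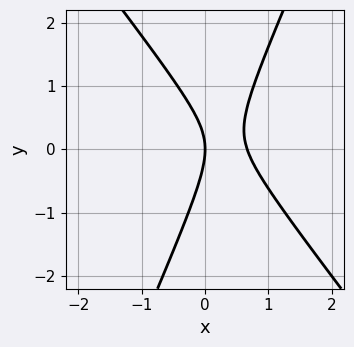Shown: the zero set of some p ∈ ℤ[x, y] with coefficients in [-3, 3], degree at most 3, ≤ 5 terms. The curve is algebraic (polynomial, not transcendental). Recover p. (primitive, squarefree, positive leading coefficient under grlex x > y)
3*x^2 + x*y - y^2 - 2*x

1. The degree is 2 — no degree-1 curve has this shape.
2. Observable constraints: it meets the x-axis at x = 0 (among the integer gridlines); one y-axis crossing is at y = 0.
3. Assembling these constraints gives the stated polynomial.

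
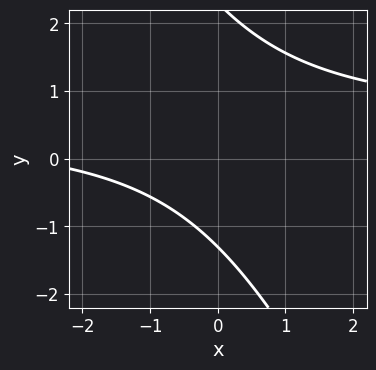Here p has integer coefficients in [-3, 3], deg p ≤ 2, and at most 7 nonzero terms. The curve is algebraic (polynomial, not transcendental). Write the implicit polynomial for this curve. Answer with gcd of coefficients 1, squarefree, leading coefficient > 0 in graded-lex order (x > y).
1. The degree is 2 — the shape is more complex than any degree-1 curve.
2. From the axis intercepts and sections: no x-intercept at any integer in the box.
3. Putting this together gives p.

2*x*y + y^2 - x - y - 3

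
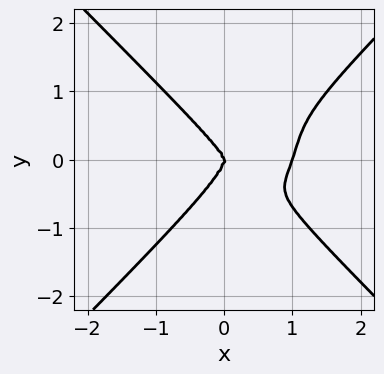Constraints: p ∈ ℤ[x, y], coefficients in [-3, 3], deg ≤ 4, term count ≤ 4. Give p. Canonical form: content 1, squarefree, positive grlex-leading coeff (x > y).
3*x^4 - 3*y^4 - 3*x^3 - x^2*y

(a) deg p = 4.
(b) From the visible intercepts: among the integer gridlines, it crosses the x-axis at x ∈ {0, 1}; one y-axis crossing is at y = 0.
(c) The integer polynomial consistent with all of this is the stated p.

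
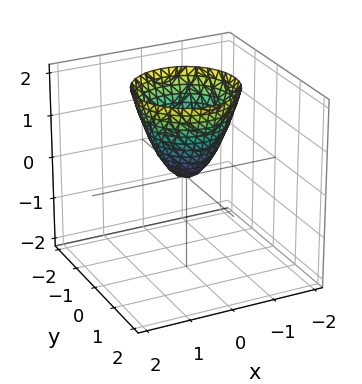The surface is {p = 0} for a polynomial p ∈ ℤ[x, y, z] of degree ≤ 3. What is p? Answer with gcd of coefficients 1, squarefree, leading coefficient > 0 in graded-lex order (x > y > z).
(a) deg p = 2. A paraboloid; a quadric.
(b) Symmetry: the z-axis is an axis of rotation, so x and y enter only as x² + y².
(c) Against the integer gridlines: it meets the x-axis at x = 0 (among the integer gridlines); a circular section at z = 1 has radius between 0 and 1; it crosses the y-axis at the gridline y = 0.
(d) Together with the visible shape, these determine p as stated.

3*x^2 + 3*y^2 - 2*z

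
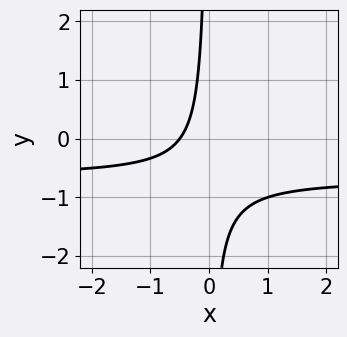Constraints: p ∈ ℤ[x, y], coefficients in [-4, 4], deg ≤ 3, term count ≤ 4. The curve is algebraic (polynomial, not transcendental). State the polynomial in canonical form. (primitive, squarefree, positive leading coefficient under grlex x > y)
3*x*y + 2*x + 1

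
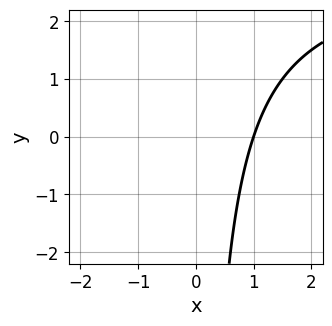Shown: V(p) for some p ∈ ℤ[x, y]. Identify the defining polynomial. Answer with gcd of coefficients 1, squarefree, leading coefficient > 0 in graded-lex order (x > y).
x*y - 3*x + 3

1. Degree: a generic line meets the curve in up to 2 points, so deg p = 2.
2. Observable constraints: it crosses the x-axis at the gridline x = 1; the curve avoids every integer y-axis point in the box.
3. Fitting integer coefficients to these (and the overall shape) gives p.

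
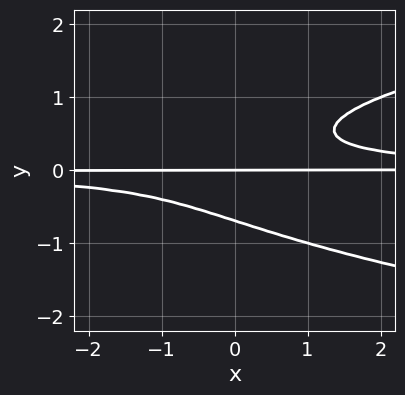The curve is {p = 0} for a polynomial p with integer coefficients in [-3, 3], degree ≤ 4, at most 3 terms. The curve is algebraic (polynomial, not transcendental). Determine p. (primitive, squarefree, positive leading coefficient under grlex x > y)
3*y^4 - 2*x*y^2 + y

(a) deg p = 4. The shape is more complex than any degree-3 curve.
(b) Observable constraints: the visible x-axis segment lies entirely on the curve; it meets the y-axis at y = 0 (among the integer gridlines).
(c) Solving for integer coefficients yields p as stated.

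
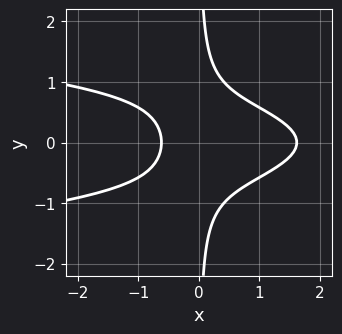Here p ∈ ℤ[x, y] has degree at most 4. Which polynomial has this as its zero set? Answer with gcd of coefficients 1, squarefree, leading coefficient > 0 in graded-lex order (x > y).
deg p = 3. No degree-2 curve has this shape.
Symmetries: it's symmetric under y → −y, forcing even powers of y.
Observable constraints: it misses every integer gridline on the y-axis.
Putting this together gives p.

3*x*y^2 + x^2 - x - 1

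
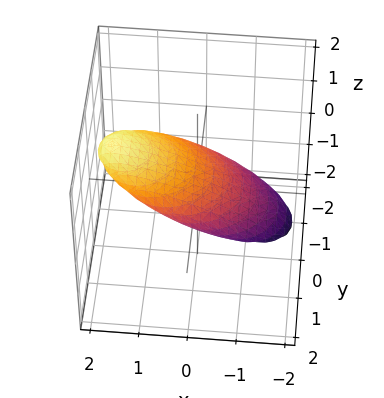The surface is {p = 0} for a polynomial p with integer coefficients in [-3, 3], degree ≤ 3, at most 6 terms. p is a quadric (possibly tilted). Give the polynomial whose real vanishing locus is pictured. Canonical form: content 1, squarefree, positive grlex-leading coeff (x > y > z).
x^2 - 3*x*z + y^2 + 3*z^2 - 1

(a) Degree: no degree-1 surface has this shape, so deg p = 2.
(b) Checking where it meets the axes: among the integer gridlines, it crosses the x-axis at x ∈ {-1, 1}; among the integer gridlines, it crosses the y-axis at y ∈ {-1, 1}.
(c) The integer polynomial consistent with all of this is the stated p.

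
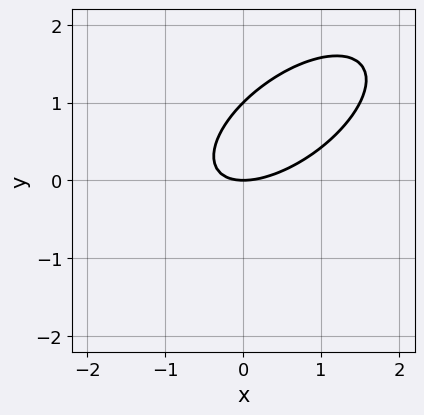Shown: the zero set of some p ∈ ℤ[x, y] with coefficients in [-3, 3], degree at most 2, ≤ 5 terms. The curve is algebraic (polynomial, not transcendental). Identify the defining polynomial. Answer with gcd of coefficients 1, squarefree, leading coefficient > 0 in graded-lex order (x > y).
(a) The degree is 2 — a generic line meets the curve in up to 2 points.
(b) Reading off the gridlines: among the integer gridlines, it crosses the y-axis at y ∈ {0, 1}; it meets the x-axis at x = 0 (among the integer gridlines).
(c) Putting this together gives p.

2*x^2 - 3*x*y + 3*y^2 - 3*y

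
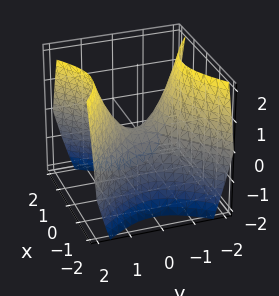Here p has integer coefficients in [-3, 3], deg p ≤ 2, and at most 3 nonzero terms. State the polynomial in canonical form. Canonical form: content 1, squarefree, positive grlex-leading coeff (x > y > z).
x^2 - y^2 + z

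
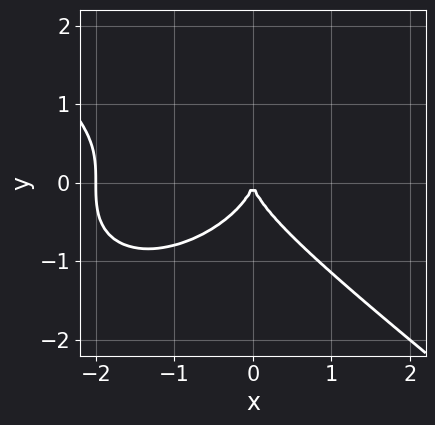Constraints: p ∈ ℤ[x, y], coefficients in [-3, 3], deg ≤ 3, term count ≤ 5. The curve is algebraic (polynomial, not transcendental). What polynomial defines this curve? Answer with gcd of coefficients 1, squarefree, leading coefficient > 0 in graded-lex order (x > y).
x^3 + 2*y^3 + 2*x^2

(a) deg p = 3.
(b) Reading off the gridlines: among the integer gridlines, it crosses the x-axis at x ∈ {-2, 0}; one y-axis crossing is at y = 0.
(c) Putting this together gives p.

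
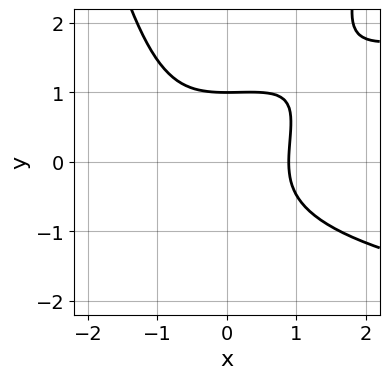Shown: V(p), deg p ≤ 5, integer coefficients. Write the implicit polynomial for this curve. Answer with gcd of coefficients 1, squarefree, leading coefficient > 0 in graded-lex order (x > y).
First, degree: no degree-3 curve has this shape, so deg p = 4.
Next, from the visible intercepts: it crosses the y-axis at the gridline y = 1.
Finally, together with the visible shape, these determine p as stated.

3*x^2*y^2 - 2*x^3 - 3*y^3 - 2*x^2 + 3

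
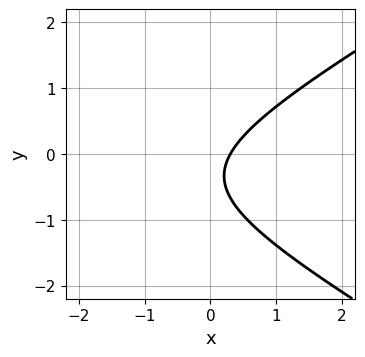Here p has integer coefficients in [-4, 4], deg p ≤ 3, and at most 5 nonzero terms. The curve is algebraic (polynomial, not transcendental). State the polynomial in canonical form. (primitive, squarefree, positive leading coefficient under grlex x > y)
x^2 - 3*y^2 + 3*x - 2*y - 1

1. deg p = 2.
2. Reading off the gridlines: the curve avoids every integer y-axis point in the box.
3. Matching integer coefficients to the picture gives p.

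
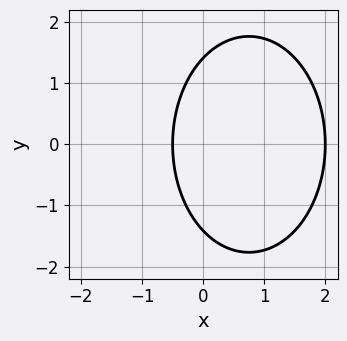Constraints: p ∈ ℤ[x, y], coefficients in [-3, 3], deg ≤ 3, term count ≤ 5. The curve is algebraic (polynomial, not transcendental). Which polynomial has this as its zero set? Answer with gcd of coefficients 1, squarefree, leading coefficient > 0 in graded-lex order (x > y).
First, deg p = 2. A generic line meets the curve in up to 2 points.
Then, symmetries: it's symmetric under y → −y, forcing even powers of y.
Next, against the integer gridlines: it crosses the x-axis at the gridline x = 2.
Finally, solving for integer coefficients yields p as stated.

2*x^2 + y^2 - 3*x - 2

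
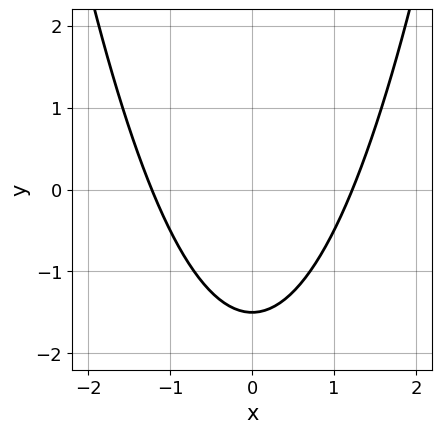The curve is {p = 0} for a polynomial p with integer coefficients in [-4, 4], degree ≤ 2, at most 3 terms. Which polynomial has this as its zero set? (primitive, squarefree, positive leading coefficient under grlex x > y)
2*x^2 - 2*y - 3

(a) Degree: the shape is more complex than any degree-1 curve, so deg p = 2.
(b) Symmetries: it's symmetric under x → −x, forcing even powers of x.
(c) Matching integer coefficients to the picture gives p.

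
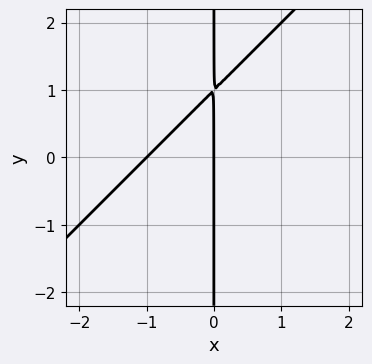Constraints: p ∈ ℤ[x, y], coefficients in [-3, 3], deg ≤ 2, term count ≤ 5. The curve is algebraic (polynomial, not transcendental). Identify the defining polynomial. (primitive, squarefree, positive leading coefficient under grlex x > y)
x^2 - x*y + x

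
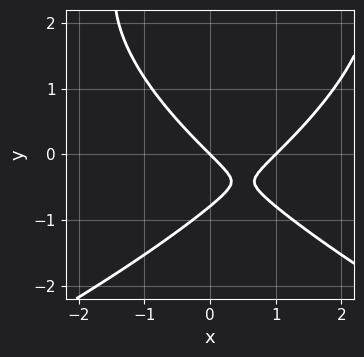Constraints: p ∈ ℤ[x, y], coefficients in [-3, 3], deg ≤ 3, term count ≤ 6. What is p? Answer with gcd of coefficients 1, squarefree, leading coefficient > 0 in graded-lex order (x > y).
y^3 + 3*x^2 - 3*y^2 - 3*x - 3*y

First, degree: no degree-2 curve has this shape, so deg p = 3.
Next, checking where it meets the axes: among the integer gridlines, it crosses the x-axis at x ∈ {0, 1}; it crosses the y-axis at the gridline y = 0.
Finally, matching integer coefficients to the picture gives p.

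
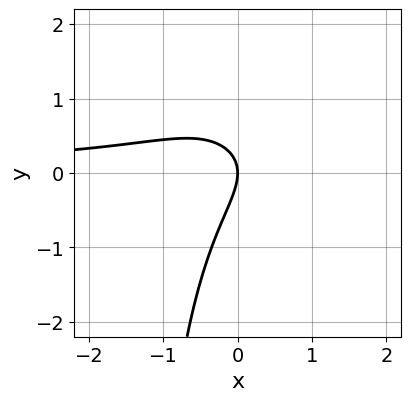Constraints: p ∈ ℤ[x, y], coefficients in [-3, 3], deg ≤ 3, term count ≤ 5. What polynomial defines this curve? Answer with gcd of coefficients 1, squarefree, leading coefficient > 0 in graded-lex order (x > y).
(a) deg p = 3. A generic line meets the curve in up to 3 points.
(b) From the visible intercepts: it crosses the x-axis at the gridline x = 0; one y-axis crossing is at y = 0.
(c) Assembling these constraints gives the stated polynomial.

2*x^2*y + x*y^2 - 2*x*y + 2*y^2 + 2*x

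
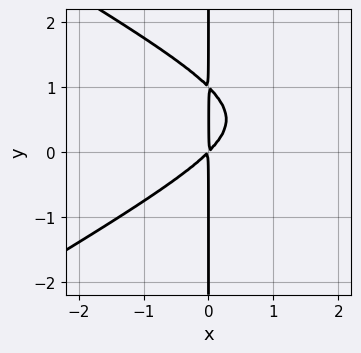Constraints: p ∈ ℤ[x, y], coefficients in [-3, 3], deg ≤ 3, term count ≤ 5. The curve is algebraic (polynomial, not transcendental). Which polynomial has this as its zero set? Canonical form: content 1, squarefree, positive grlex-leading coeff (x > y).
x^3 - 3*x*y^2 - 3*x^2 + 3*x*y

1. deg p = 3.
2. From the visible intercepts: every point of the y-axis in the box is on the curve.
3. Assembling these constraints gives the stated polynomial.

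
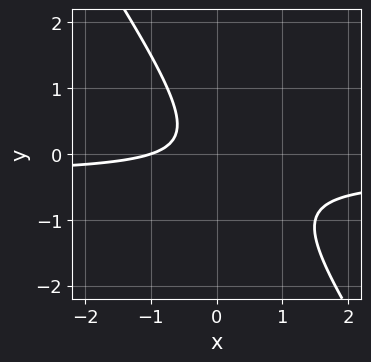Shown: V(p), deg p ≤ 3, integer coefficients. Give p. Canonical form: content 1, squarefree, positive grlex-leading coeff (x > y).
3*x*y + 2*y^2 + x + 1

(a) deg p = 2.
(b) From the visible intercepts: no y-intercept at any integer in the box; it meets the x-axis at x = -1 (among the integer gridlines).
(c) Matching integer coefficients to the picture gives p.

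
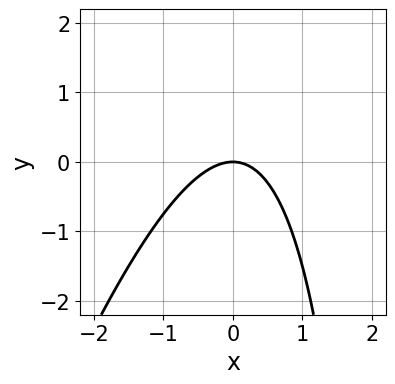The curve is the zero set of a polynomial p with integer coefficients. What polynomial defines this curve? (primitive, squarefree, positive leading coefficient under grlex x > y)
3*x^2 - x*y + 3*y

Degree: the shape is more complex than any degree-1 curve, so deg p = 2.
Checking where it meets the axes: it crosses the x-axis at the gridline x = 0; one y-axis crossing is at y = 0.
Together with the visible shape, these determine p as stated.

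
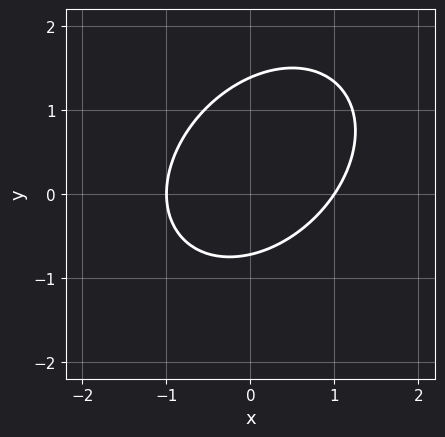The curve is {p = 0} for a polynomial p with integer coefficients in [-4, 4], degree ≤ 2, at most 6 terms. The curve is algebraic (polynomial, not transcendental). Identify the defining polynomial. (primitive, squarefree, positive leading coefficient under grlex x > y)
(a) The degree is 2 — no degree-1 curve has this shape.
(b) Observable constraints: the x-axis gridline crossings are at x ∈ {-1, 1}.
(c) Putting this together gives p.

3*x^2 - 2*x*y + 3*y^2 - 2*y - 3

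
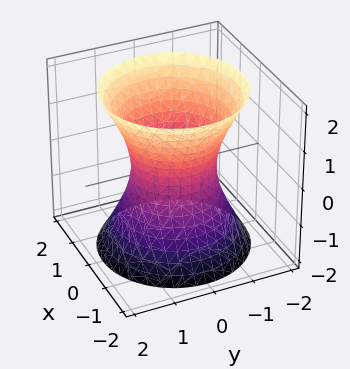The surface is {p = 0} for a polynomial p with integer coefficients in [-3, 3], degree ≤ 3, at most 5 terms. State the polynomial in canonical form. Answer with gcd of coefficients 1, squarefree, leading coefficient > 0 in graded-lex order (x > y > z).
(a) The degree is 2 — no degree-1 surface has this shape.
(b) By symmetry, the z-axis is an axis of rotation, so x and y enter only as x² + y².
(c) Against the integer gridlines: the x-axis gridline crossings are at x ∈ {-1, 1}; no z-intercept at any integer in the box; among the integer gridlines, it crosses the y-axis at y ∈ {-1, 1}.
(d) Matching integer coefficients to the picture gives p.

2*x^2 + 2*y^2 - z^2 - 2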